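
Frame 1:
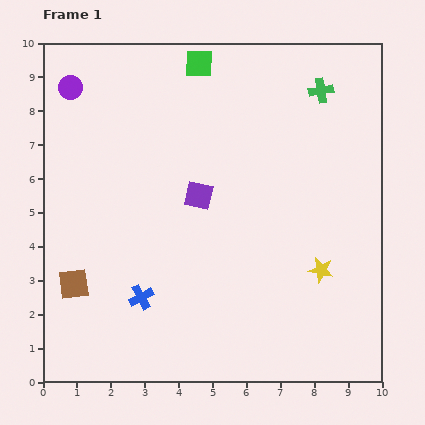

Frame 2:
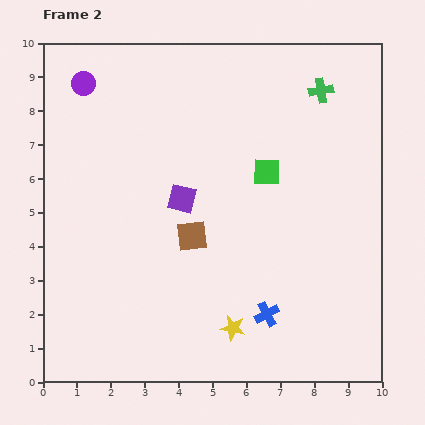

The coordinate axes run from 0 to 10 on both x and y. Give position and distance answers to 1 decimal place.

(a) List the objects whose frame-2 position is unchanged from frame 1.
the green cross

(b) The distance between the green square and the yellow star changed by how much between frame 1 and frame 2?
-2.4

Distance in frame 1: 7.1. Distance in frame 2: 4.7.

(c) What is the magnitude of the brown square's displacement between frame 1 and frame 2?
3.8

The brown square moved from (0.9, 2.9) to (4.4, 4.3), a distance of √(3.5² + 1.4²) ≈ 3.8.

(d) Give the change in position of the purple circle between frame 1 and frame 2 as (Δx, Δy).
(0.4, 0.1)

The purple circle was at (0.8, 8.7) in frame 1 and (1.2, 8.8) in frame 2.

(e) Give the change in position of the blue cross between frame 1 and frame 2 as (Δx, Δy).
(3.7, -0.5)

The blue cross was at (2.9, 2.5) in frame 1 and (6.6, 2.0) in frame 2.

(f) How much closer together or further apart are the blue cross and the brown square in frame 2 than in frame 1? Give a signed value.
+1.2

Distance in frame 1: 2.0. Distance in frame 2: 3.2.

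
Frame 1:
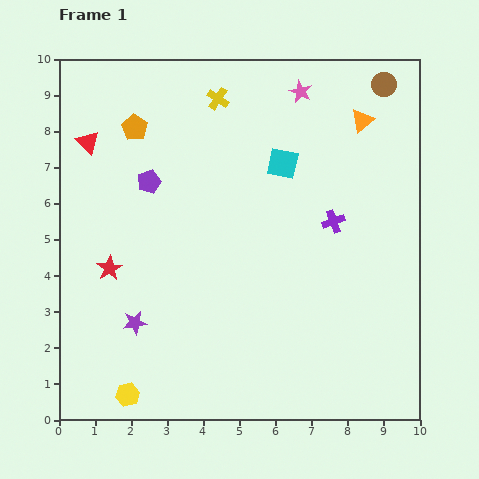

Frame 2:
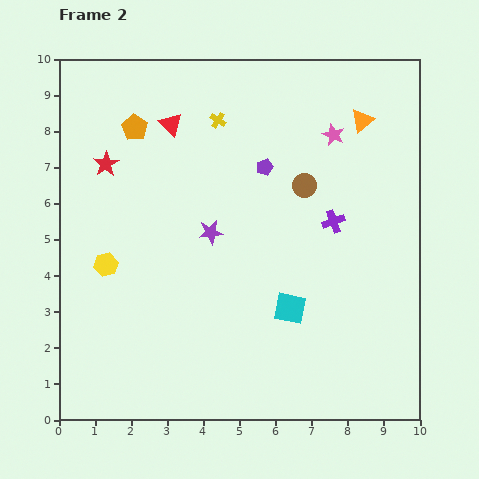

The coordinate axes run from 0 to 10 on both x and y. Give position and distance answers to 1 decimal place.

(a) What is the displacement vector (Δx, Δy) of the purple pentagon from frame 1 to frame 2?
(3.2, 0.4)

The purple pentagon was at (2.5, 6.6) in frame 1 and (5.7, 7.0) in frame 2.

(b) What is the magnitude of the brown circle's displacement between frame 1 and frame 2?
3.6

The brown circle moved from (9.0, 9.3) to (6.8, 6.5), a distance of √(2.2² + 2.8²) ≈ 3.6.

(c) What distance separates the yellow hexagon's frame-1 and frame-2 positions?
3.6

The yellow hexagon moved from (1.9, 0.7) to (1.3, 4.3), a distance of √(0.6² + 3.6²) ≈ 3.6.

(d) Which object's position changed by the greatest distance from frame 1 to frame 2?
the cyan square

(moved 4.0; next 3.6)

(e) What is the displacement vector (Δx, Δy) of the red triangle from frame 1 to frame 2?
(2.3, 0.5)

The red triangle was at (0.8, 7.7) in frame 1 and (3.1, 8.2) in frame 2.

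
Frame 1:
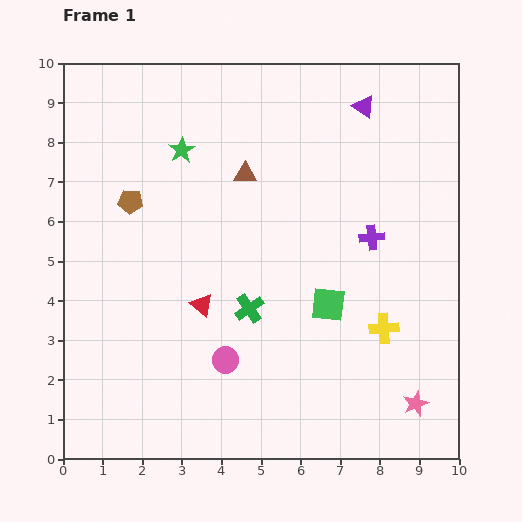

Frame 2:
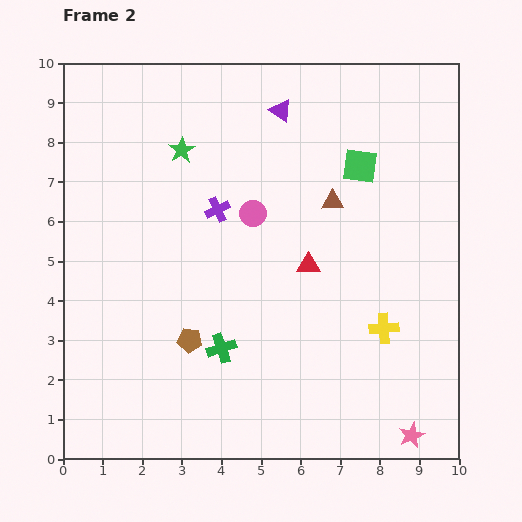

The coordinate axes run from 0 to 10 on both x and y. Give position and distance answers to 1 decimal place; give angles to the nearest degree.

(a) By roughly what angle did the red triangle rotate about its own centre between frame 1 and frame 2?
39° counter-clockwise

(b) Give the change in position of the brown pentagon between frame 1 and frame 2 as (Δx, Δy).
(1.5, -3.5)

The brown pentagon was at (1.7, 6.5) in frame 1 and (3.2, 3.0) in frame 2.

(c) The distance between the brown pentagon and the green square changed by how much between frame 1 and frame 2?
+0.6

Distance in frame 1: 5.6. Distance in frame 2: 6.2.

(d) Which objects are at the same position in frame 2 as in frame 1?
the green star, the yellow cross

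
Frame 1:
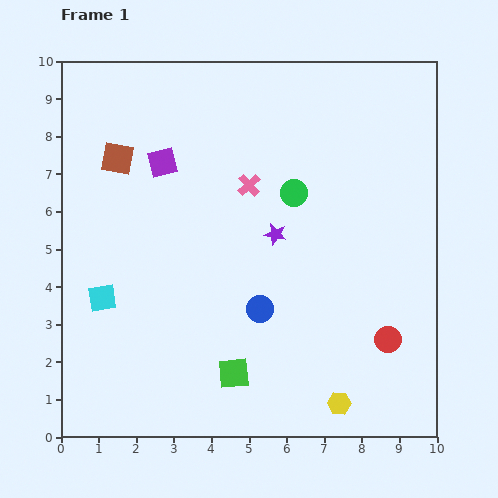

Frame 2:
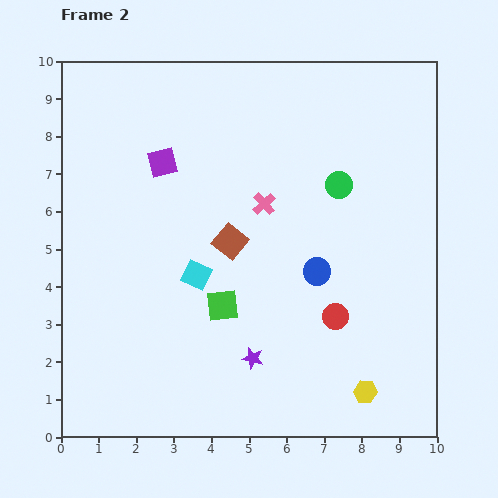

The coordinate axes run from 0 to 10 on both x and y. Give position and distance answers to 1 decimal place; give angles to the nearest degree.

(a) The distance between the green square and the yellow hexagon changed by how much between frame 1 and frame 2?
+1.5

Distance in frame 1: 2.9. Distance in frame 2: 4.4.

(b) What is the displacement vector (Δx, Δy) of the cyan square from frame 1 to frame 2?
(2.5, 0.6)

The cyan square was at (1.1, 3.7) in frame 1 and (3.6, 4.3) in frame 2.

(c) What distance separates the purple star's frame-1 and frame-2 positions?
3.4

The purple star moved from (5.7, 5.4) to (5.1, 2.1), a distance of √(0.6² + 3.3²) ≈ 3.4.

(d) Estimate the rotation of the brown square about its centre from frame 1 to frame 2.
28° clockwise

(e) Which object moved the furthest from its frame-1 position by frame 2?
the brown square

(moved 3.7; next 3.4)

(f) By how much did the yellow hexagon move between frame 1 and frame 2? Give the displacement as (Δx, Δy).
(0.7, 0.3)

The yellow hexagon was at (7.4, 0.9) in frame 1 and (8.1, 1.2) in frame 2.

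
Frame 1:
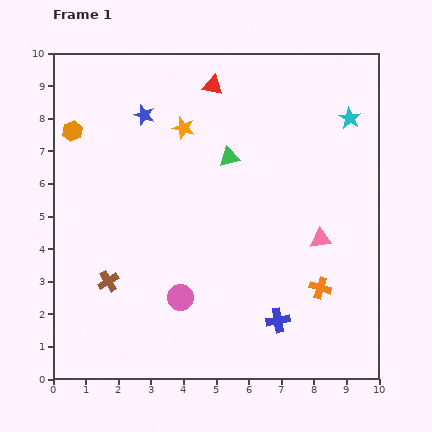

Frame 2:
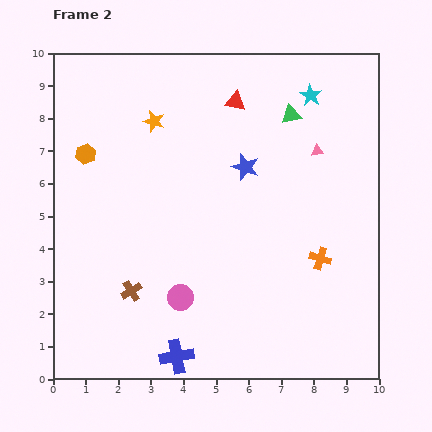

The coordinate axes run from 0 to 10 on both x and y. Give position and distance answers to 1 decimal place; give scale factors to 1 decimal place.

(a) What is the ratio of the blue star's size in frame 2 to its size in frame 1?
1.3×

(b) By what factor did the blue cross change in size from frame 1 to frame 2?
1.4×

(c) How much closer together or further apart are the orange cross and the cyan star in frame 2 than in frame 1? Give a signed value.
-0.3

Distance in frame 1: 5.3. Distance in frame 2: 5.0.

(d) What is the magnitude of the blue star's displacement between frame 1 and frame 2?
3.5

The blue star moved from (2.8, 8.1) to (5.9, 6.5), a distance of √(3.1² + 1.6²) ≈ 3.5.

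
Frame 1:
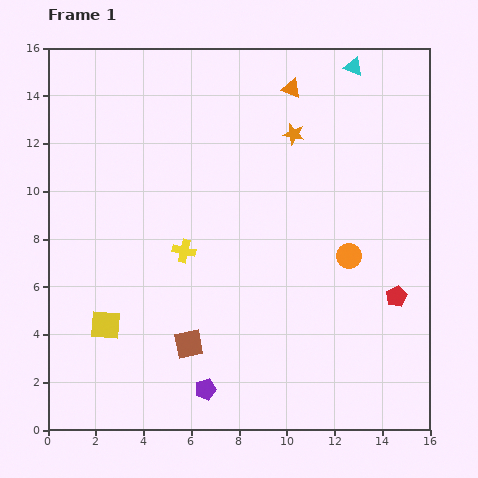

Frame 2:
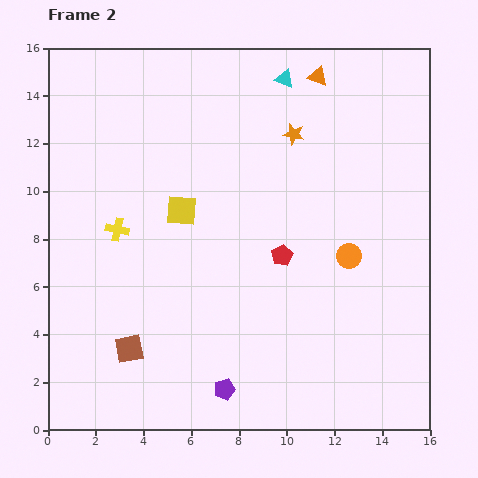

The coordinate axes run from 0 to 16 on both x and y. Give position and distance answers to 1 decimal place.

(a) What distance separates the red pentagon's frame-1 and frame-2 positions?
5.1

The red pentagon moved from (14.6, 5.6) to (9.8, 7.3), a distance of √(4.8² + 1.7²) ≈ 5.1.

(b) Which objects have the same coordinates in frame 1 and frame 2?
the orange circle, the orange star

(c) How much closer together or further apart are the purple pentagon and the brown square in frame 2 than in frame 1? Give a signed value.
+2.3

Distance in frame 1: 2.0. Distance in frame 2: 4.3.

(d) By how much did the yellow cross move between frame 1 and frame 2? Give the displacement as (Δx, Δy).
(-2.8, 0.9)

The yellow cross was at (5.7, 7.5) in frame 1 and (2.9, 8.4) in frame 2.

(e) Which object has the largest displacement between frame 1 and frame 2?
the yellow square

(moved 5.8; next 5.1)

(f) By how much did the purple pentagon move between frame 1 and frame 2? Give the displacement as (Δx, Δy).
(0.8, 0.0)

The purple pentagon was at (6.6, 1.7) in frame 1 and (7.4, 1.7) in frame 2.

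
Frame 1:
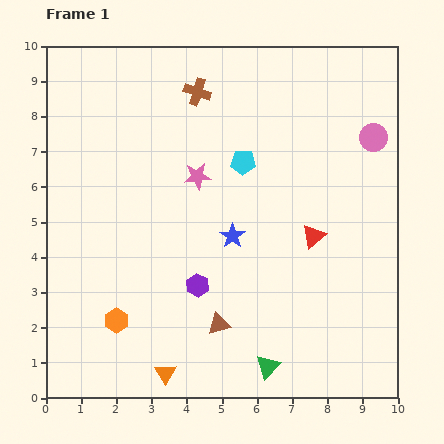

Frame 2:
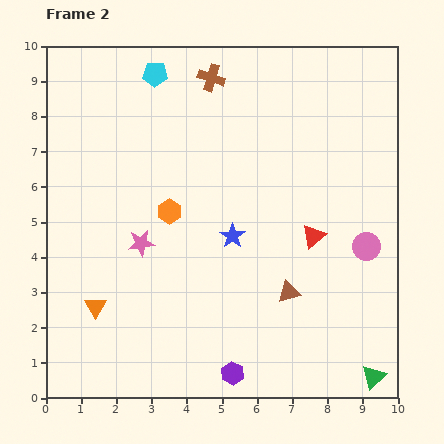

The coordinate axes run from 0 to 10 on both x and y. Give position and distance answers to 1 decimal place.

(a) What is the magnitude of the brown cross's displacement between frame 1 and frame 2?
0.6

The brown cross moved from (4.3, 8.7) to (4.7, 9.1), a distance of √(0.4² + 0.4²) ≈ 0.6.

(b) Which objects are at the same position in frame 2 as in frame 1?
the blue star, the red triangle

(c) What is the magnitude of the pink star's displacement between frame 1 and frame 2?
2.5

The pink star moved from (4.3, 6.3) to (2.7, 4.4), a distance of √(1.6² + 1.9²) ≈ 2.5.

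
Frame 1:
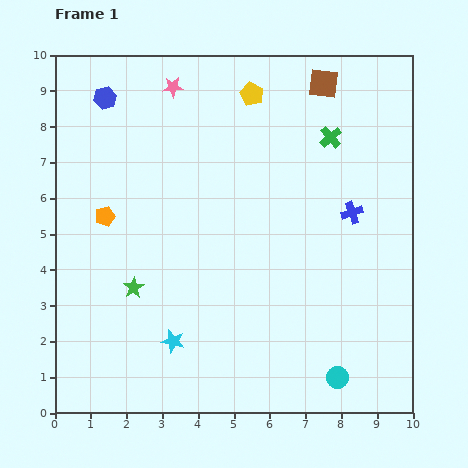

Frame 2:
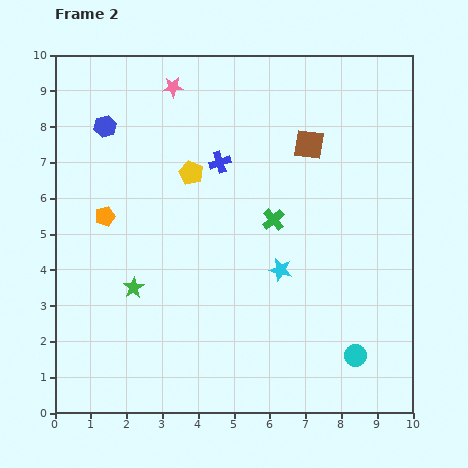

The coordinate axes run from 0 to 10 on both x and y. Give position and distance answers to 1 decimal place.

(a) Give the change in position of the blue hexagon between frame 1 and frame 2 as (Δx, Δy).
(0.0, -0.8)

The blue hexagon was at (1.4, 8.8) in frame 1 and (1.4, 8.0) in frame 2.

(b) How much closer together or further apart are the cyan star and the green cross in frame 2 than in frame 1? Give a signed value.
-5.8

Distance in frame 1: 7.2. Distance in frame 2: 1.4.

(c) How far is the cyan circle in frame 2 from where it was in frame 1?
0.8

The cyan circle moved from (7.9, 1.0) to (8.4, 1.6), a distance of √(0.5² + 0.6²) ≈ 0.8.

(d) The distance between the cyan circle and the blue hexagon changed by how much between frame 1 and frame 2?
-0.7

Distance in frame 1: 10.2. Distance in frame 2: 9.5.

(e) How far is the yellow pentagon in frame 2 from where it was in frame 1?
2.8

The yellow pentagon moved from (5.5, 8.9) to (3.8, 6.7), a distance of √(1.7² + 2.2²) ≈ 2.8.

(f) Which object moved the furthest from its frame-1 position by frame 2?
the blue cross

(moved 4.0; next 3.6)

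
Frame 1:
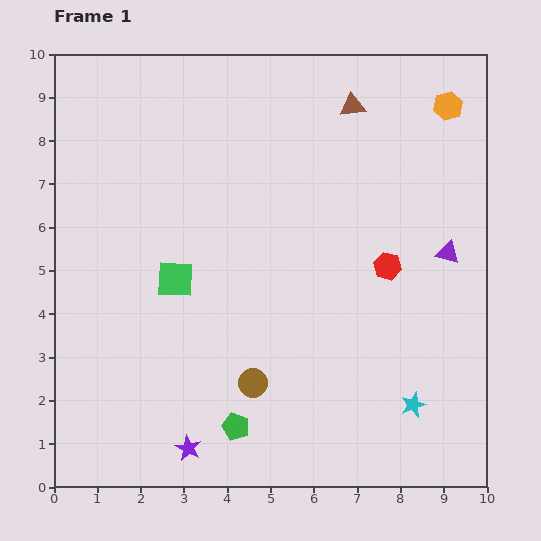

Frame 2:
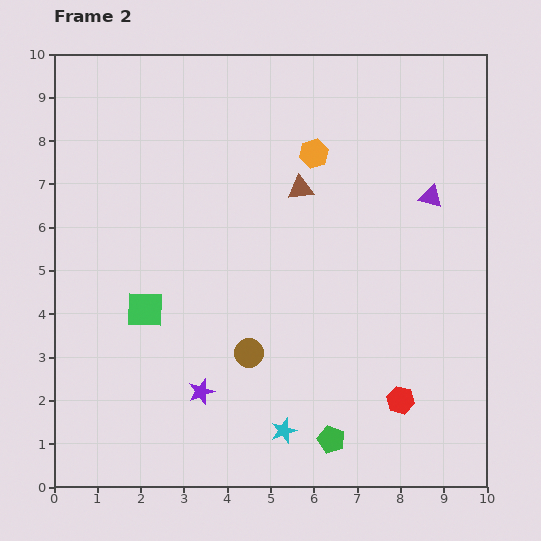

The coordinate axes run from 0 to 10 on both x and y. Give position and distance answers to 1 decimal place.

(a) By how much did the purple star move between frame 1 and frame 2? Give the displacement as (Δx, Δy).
(0.3, 1.3)

The purple star was at (3.1, 0.9) in frame 1 and (3.4, 2.2) in frame 2.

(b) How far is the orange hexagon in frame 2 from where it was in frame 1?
3.3

The orange hexagon moved from (9.1, 8.8) to (6.0, 7.7), a distance of √(3.1² + 1.1²) ≈ 3.3.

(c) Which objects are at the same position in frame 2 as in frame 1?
none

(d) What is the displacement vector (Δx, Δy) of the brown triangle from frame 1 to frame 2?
(-1.2, -1.9)

The brown triangle was at (6.9, 8.8) in frame 1 and (5.7, 6.9) in frame 2.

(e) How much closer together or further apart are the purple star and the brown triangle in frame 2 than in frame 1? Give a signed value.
-3.6

Distance in frame 1: 8.8. Distance in frame 2: 5.2.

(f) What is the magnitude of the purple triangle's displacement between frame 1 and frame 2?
1.4

The purple triangle moved from (9.1, 5.4) to (8.7, 6.7), a distance of √(0.4² + 1.3²) ≈ 1.4.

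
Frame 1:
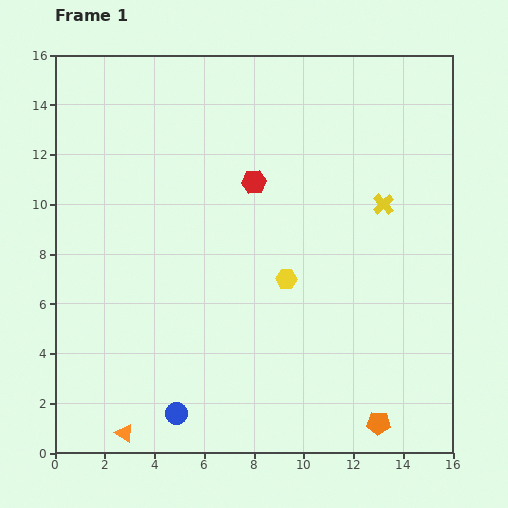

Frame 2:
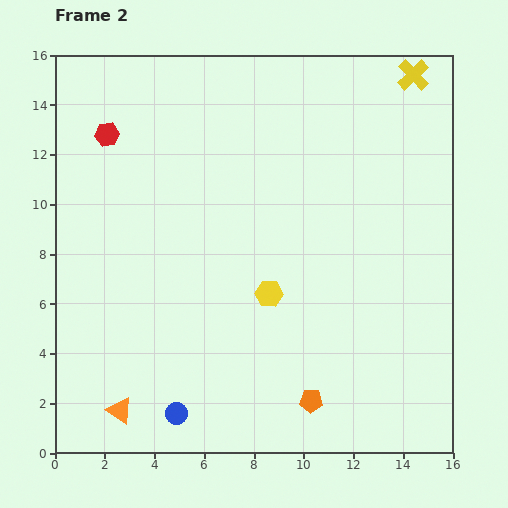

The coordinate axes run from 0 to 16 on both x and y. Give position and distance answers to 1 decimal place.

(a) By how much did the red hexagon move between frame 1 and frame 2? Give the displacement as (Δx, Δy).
(-5.9, 1.9)

The red hexagon was at (8.0, 10.9) in frame 1 and (2.1, 12.8) in frame 2.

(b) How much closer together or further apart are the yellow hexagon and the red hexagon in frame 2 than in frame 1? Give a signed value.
+5.0

Distance in frame 1: 4.1. Distance in frame 2: 9.1.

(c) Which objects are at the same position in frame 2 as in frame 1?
the blue circle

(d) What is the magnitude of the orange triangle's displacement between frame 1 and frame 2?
0.9

The orange triangle moved from (2.8, 0.8) to (2.6, 1.7), a distance of √(0.2² + 0.9²) ≈ 0.9.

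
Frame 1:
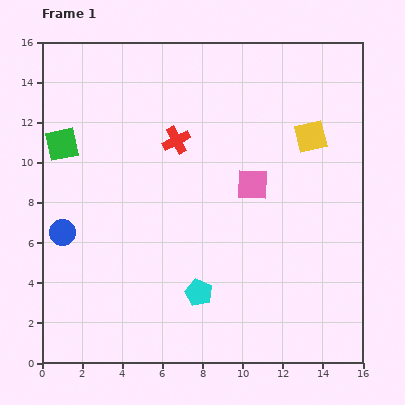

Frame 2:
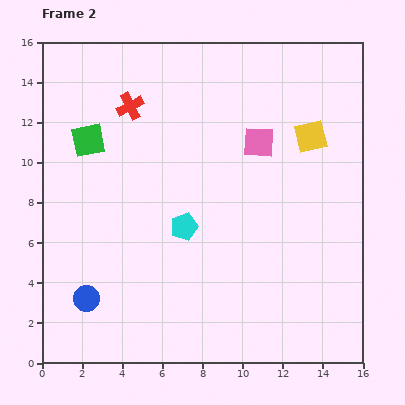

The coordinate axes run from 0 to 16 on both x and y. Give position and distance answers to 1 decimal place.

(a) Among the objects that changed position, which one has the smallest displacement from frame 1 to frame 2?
the green square

(moved 1.3)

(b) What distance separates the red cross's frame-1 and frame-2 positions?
2.9

The red cross moved from (6.7, 11.1) to (4.4, 12.8), a distance of √(2.3² + 1.7²) ≈ 2.9.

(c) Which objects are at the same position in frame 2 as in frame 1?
the yellow square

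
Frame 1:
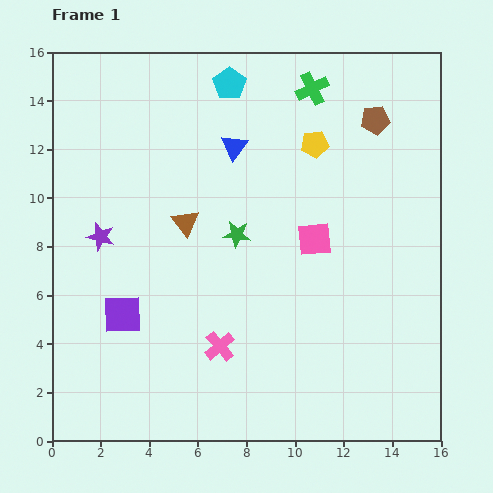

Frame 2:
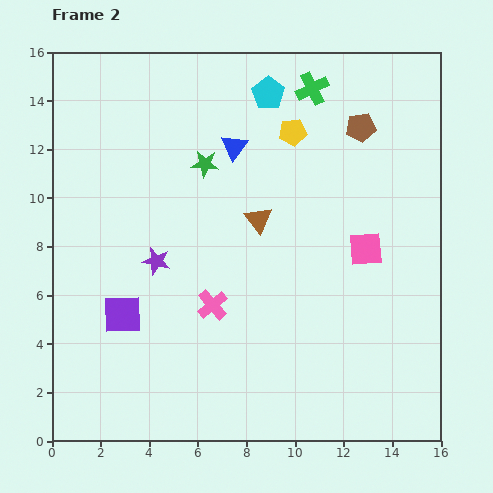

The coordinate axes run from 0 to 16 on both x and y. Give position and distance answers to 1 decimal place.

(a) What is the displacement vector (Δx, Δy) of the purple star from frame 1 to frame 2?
(2.3, -1.0)

The purple star was at (2.0, 8.4) in frame 1 and (4.3, 7.4) in frame 2.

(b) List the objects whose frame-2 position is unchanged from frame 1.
the purple square, the blue triangle, the green cross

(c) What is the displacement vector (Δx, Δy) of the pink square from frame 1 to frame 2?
(2.1, -0.4)

The pink square was at (10.8, 8.3) in frame 1 and (12.9, 7.9) in frame 2.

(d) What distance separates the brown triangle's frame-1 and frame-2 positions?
3.0

The brown triangle moved from (5.5, 9.0) to (8.5, 9.1), a distance of √(3.0² + 0.1²) ≈ 3.0.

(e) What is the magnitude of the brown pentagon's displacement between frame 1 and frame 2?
0.7

The brown pentagon moved from (13.3, 13.2) to (12.7, 12.9), a distance of √(0.6² + 0.3²) ≈ 0.7.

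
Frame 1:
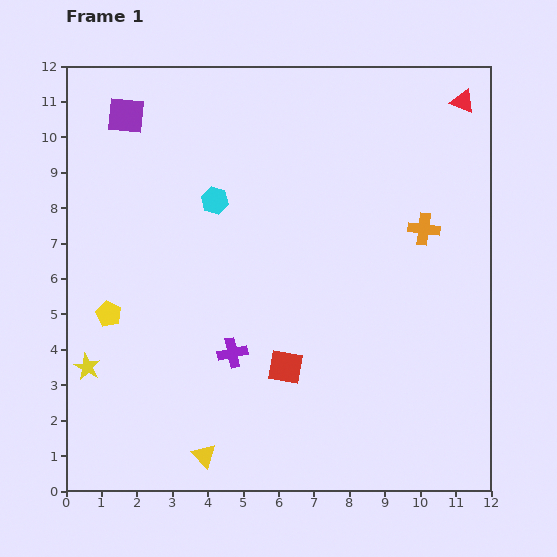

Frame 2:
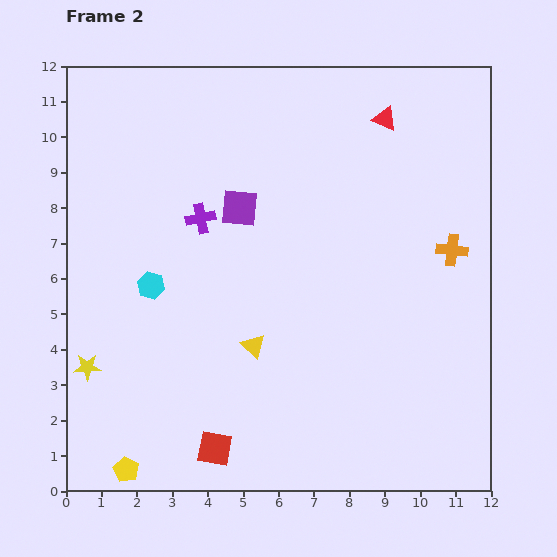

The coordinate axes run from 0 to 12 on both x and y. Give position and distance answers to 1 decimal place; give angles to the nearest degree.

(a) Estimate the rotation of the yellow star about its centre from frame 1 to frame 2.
29° counter-clockwise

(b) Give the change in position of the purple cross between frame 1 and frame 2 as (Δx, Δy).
(-0.9, 3.8)

The purple cross was at (4.7, 3.9) in frame 1 and (3.8, 7.7) in frame 2.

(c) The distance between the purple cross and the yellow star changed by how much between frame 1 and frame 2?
+1.2

Distance in frame 1: 4.1. Distance in frame 2: 5.3.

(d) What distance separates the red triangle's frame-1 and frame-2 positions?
2.3

The red triangle moved from (11.2, 11.0) to (9.0, 10.5), a distance of √(2.2² + 0.5²) ≈ 2.3.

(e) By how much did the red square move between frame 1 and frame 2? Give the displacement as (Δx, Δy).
(-2.0, -2.3)

The red square was at (6.2, 3.5) in frame 1 and (4.2, 1.2) in frame 2.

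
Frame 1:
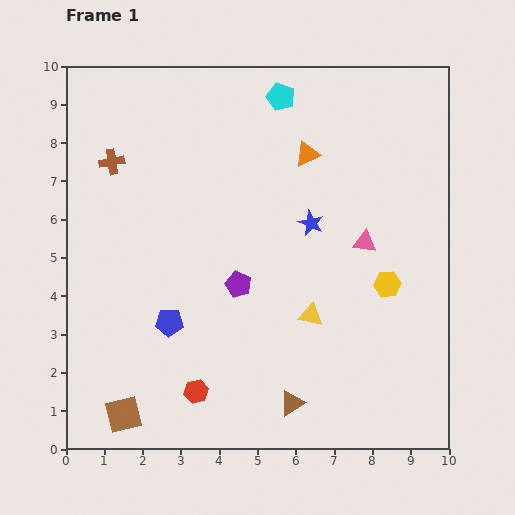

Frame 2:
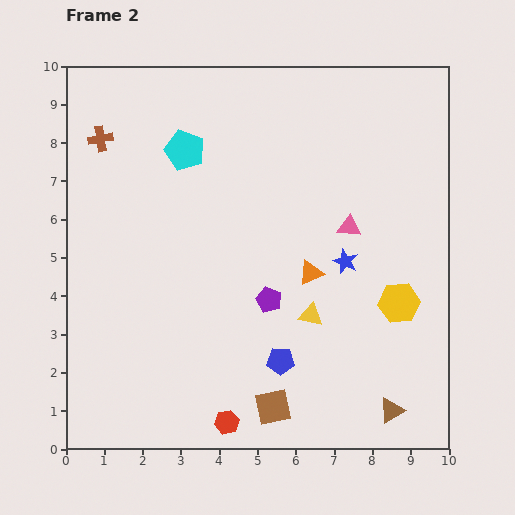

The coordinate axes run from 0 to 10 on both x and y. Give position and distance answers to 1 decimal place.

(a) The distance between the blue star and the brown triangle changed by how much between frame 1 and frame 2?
-0.6

Distance in frame 1: 4.7. Distance in frame 2: 4.1.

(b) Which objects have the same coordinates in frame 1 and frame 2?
the yellow triangle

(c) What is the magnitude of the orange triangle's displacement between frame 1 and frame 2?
3.1

The orange triangle moved from (6.3, 7.7) to (6.4, 4.6), a distance of √(0.1² + 3.1²) ≈ 3.1.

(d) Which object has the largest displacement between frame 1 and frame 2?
the brown square

(moved 3.9; next 3.1)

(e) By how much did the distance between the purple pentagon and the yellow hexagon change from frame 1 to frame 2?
-0.5

Distance in frame 1: 3.9. Distance in frame 2: 3.4.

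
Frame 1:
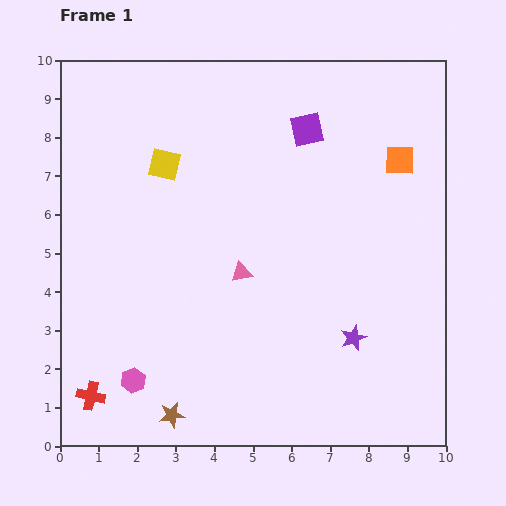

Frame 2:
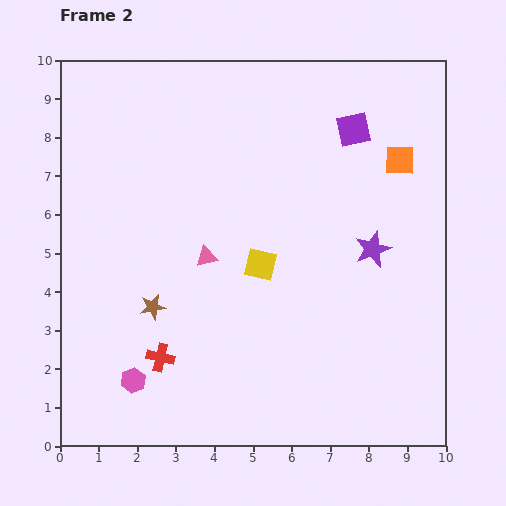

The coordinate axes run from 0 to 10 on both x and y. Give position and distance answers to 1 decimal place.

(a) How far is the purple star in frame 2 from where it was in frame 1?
2.4

The purple star moved from (7.6, 2.8) to (8.1, 5.1), a distance of √(0.5² + 2.3²) ≈ 2.4.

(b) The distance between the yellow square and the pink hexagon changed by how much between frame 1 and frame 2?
-1.2

Distance in frame 1: 5.7. Distance in frame 2: 4.5.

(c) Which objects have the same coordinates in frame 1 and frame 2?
the pink hexagon, the orange square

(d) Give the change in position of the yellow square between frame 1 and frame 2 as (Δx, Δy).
(2.5, -2.6)

The yellow square was at (2.7, 7.3) in frame 1 and (5.2, 4.7) in frame 2.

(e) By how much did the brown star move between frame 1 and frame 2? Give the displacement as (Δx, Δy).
(-0.5, 2.8)

The brown star was at (2.9, 0.8) in frame 1 and (2.4, 3.6) in frame 2.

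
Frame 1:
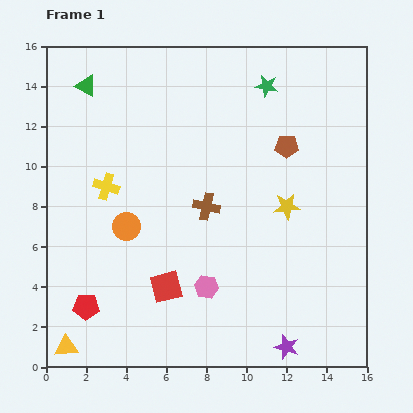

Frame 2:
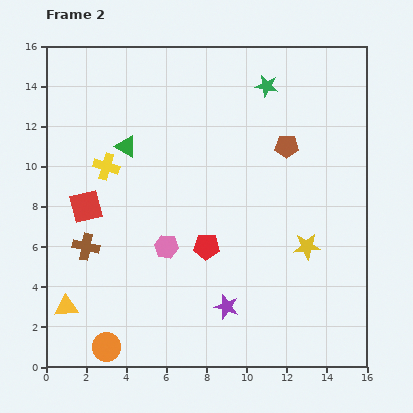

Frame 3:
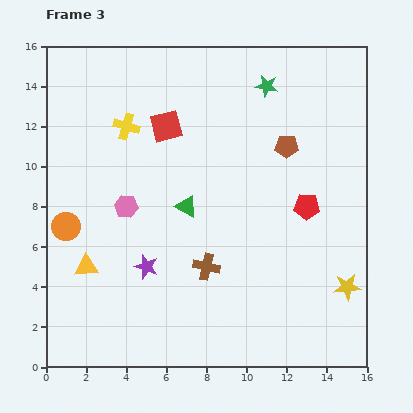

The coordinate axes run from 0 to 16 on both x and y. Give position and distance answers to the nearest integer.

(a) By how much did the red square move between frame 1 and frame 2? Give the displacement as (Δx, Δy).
(-4, 4)

The red square was at (6, 4) in frame 1 and (2, 8) in frame 2.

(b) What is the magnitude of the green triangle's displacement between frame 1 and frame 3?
8

The green triangle moved from (2, 14) to (7, 8), a distance of √(5² + 6²) ≈ 8.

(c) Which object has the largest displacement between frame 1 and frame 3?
the red pentagon

(moved 12; next 8)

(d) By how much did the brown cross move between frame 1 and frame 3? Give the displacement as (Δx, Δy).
(0, -3)

The brown cross was at (8, 8) in frame 1 and (8, 5) in frame 3.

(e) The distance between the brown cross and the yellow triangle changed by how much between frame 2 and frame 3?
+3

Distance in frame 2: 3. Distance in frame 3: 6.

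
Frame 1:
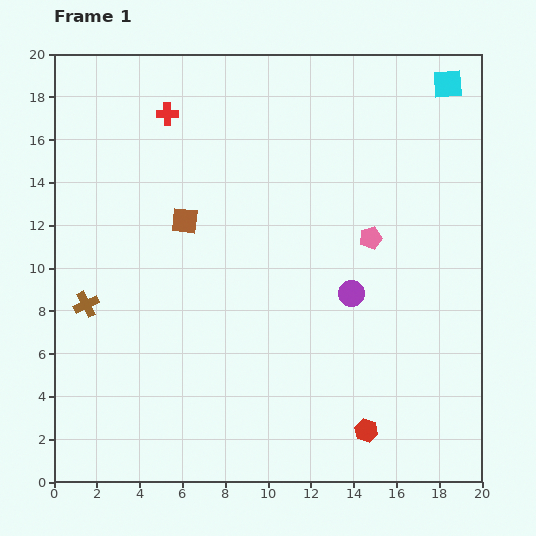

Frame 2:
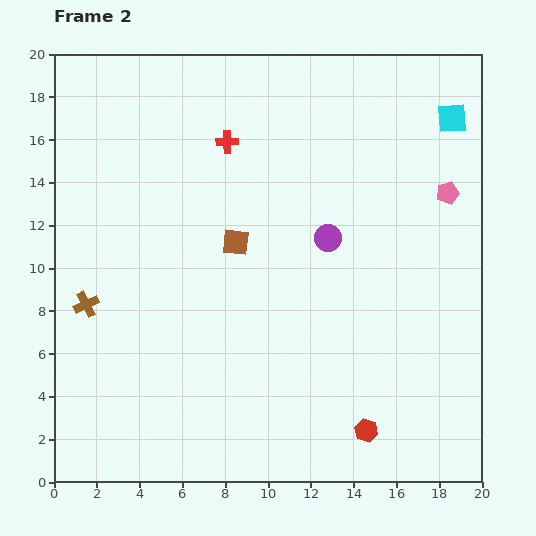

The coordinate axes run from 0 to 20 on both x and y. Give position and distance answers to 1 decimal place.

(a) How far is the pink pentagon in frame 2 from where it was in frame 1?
4.2

The pink pentagon moved from (14.8, 11.4) to (18.4, 13.5), a distance of √(3.6² + 2.1²) ≈ 4.2.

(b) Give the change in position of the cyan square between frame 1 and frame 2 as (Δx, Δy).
(0.2, -1.6)

The cyan square was at (18.4, 18.6) in frame 1 and (18.6, 17.0) in frame 2.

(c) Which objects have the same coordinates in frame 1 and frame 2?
the red hexagon, the brown cross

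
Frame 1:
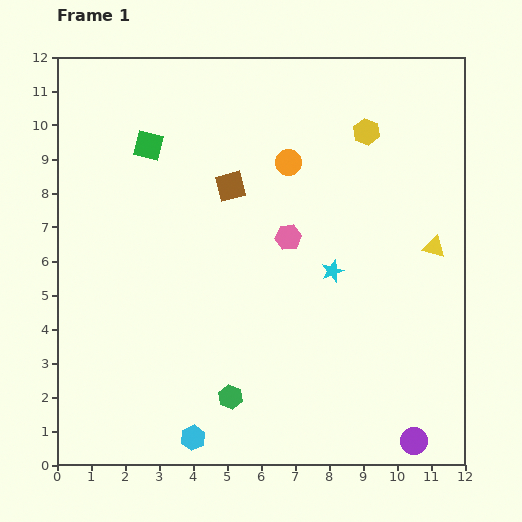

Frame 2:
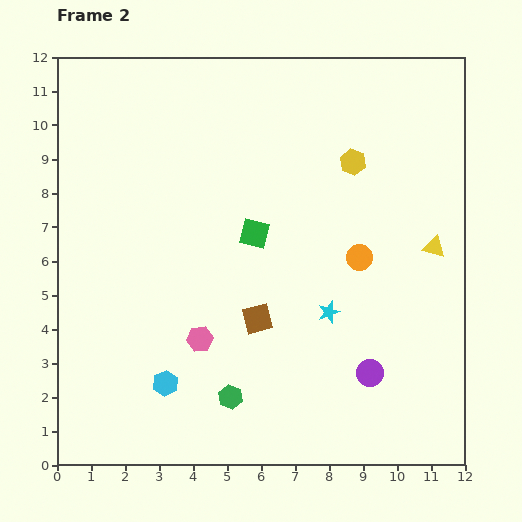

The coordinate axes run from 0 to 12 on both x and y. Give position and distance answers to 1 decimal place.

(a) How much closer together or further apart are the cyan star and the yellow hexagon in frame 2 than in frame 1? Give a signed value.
+0.3

Distance in frame 1: 4.2. Distance in frame 2: 4.5.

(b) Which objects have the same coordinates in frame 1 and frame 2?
the green hexagon, the yellow triangle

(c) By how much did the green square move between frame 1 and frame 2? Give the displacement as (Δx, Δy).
(3.1, -2.6)

The green square was at (2.7, 9.4) in frame 1 and (5.8, 6.8) in frame 2.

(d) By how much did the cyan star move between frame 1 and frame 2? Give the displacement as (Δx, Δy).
(-0.1, -1.2)

The cyan star was at (8.1, 5.7) in frame 1 and (8.0, 4.5) in frame 2.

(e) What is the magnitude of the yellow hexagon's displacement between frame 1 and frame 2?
1.0

The yellow hexagon moved from (9.1, 9.8) to (8.7, 8.9), a distance of √(0.4² + 0.9²) ≈ 1.0.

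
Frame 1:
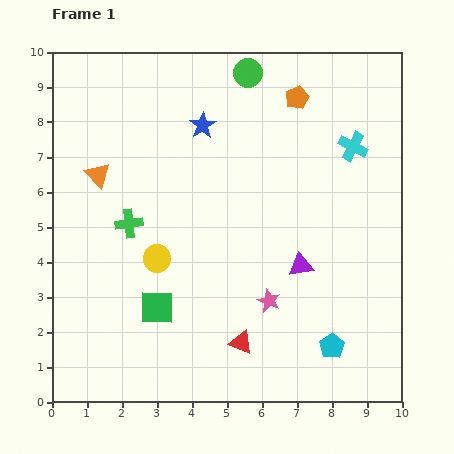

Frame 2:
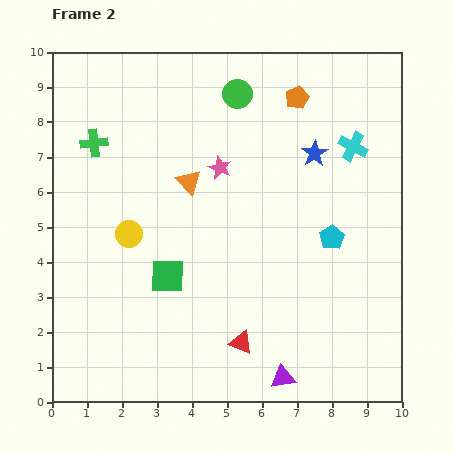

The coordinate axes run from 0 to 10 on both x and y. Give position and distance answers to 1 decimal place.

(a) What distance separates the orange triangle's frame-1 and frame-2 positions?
2.6

The orange triangle moved from (1.3, 6.5) to (3.9, 6.3), a distance of √(2.6² + 0.2²) ≈ 2.6.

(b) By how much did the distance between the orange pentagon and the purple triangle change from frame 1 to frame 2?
+3.2

Distance in frame 1: 4.8. Distance in frame 2: 8.0.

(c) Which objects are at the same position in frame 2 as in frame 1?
the red triangle, the orange pentagon, the cyan cross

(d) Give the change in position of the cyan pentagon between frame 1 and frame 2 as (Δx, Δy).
(0.0, 3.1)

The cyan pentagon was at (8.0, 1.6) in frame 1 and (8.0, 4.7) in frame 2.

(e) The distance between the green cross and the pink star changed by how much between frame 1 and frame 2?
-0.9

Distance in frame 1: 4.6. Distance in frame 2: 3.7.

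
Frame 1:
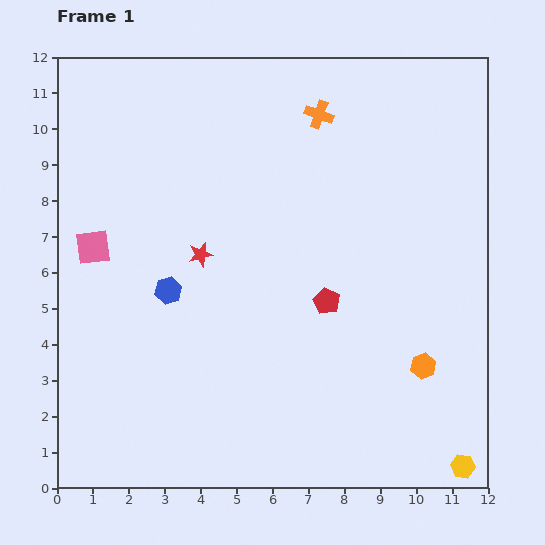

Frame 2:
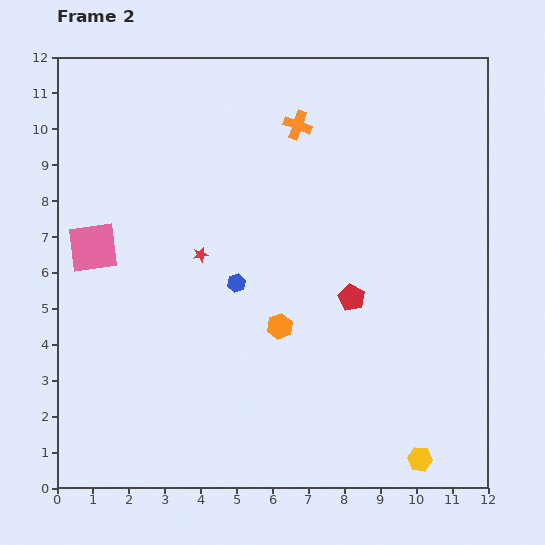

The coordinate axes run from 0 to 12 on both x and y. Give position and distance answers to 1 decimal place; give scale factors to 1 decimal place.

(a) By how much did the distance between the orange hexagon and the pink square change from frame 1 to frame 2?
-4.2

Distance in frame 1: 9.8. Distance in frame 2: 5.6.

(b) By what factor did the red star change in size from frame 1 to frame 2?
0.6×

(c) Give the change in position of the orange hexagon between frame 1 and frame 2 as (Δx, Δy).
(-4.0, 1.1)

The orange hexagon was at (10.2, 3.4) in frame 1 and (6.2, 4.5) in frame 2.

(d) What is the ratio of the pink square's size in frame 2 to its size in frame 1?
1.4×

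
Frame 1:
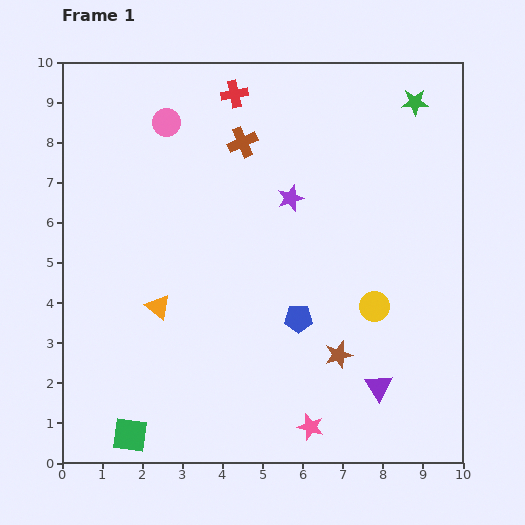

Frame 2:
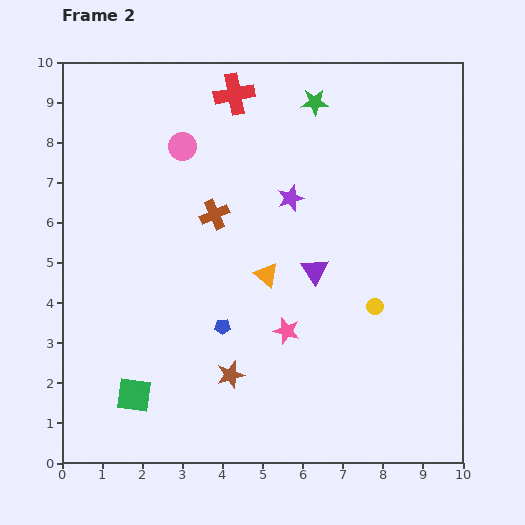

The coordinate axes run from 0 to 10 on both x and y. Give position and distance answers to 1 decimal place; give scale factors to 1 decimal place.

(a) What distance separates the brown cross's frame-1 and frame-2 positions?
1.9

The brown cross moved from (4.5, 8.0) to (3.8, 6.2), a distance of √(0.7² + 1.8²) ≈ 1.9.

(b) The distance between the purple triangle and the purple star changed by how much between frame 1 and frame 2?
-3.3

Distance in frame 1: 5.2. Distance in frame 2: 1.9.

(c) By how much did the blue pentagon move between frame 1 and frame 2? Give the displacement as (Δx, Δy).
(-1.9, -0.2)

The blue pentagon was at (5.9, 3.6) in frame 1 and (4.0, 3.4) in frame 2.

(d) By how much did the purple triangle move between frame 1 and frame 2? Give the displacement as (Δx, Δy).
(-1.6, 2.9)

The purple triangle was at (7.9, 1.9) in frame 1 and (6.3, 4.8) in frame 2.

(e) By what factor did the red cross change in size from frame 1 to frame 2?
1.5×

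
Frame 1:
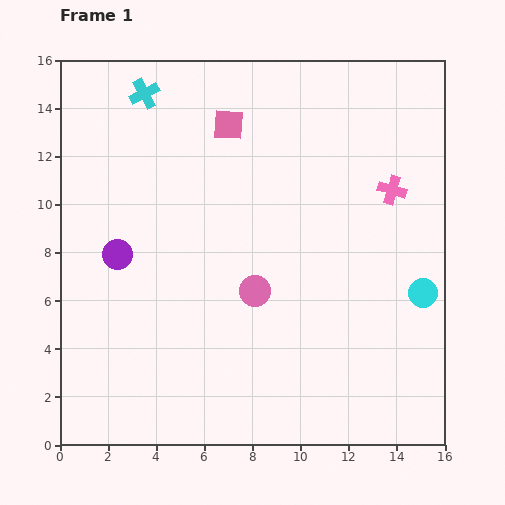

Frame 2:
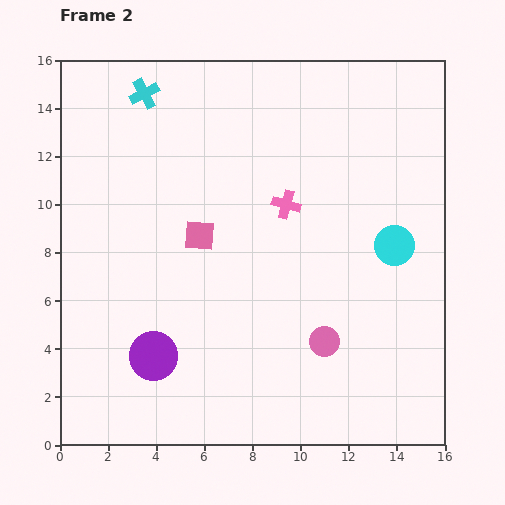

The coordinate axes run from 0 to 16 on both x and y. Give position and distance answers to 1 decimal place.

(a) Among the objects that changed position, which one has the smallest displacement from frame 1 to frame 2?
the cyan circle

(moved 2.3)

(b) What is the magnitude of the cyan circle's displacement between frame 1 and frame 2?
2.3

The cyan circle moved from (15.1, 6.3) to (13.9, 8.3), a distance of √(1.2² + 2.0²) ≈ 2.3.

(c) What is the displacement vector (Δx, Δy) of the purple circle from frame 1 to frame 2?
(1.5, -4.2)

The purple circle was at (2.4, 7.9) in frame 1 and (3.9, 3.7) in frame 2.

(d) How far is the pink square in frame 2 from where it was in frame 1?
4.8

The pink square moved from (7.0, 13.3) to (5.8, 8.7), a distance of √(1.2² + 4.6²) ≈ 4.8.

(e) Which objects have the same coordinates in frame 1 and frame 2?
the cyan cross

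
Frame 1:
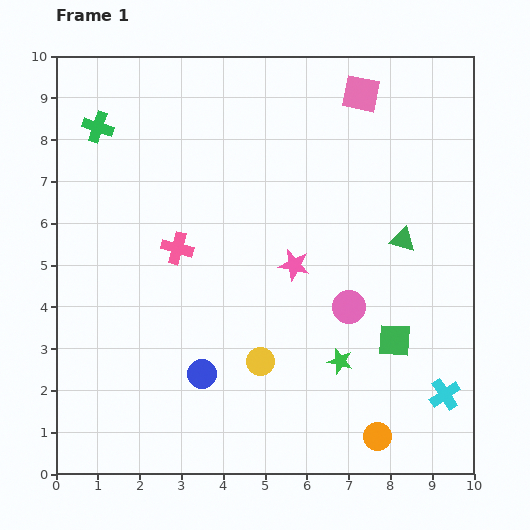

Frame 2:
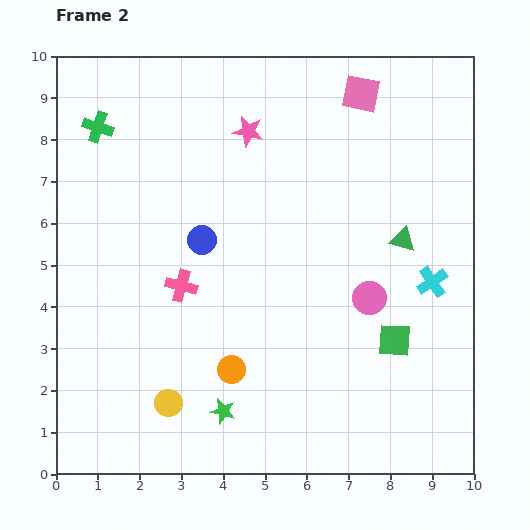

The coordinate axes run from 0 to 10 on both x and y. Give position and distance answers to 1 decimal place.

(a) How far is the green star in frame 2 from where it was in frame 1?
3.0

The green star moved from (6.8, 2.7) to (4.0, 1.5), a distance of √(2.8² + 1.2²) ≈ 3.0.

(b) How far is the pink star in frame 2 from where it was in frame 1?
3.4

The pink star moved from (5.7, 5.0) to (4.6, 8.2), a distance of √(1.1² + 3.2²) ≈ 3.4.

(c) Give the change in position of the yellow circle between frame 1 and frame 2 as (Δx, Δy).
(-2.2, -1.0)

The yellow circle was at (4.9, 2.7) in frame 1 and (2.7, 1.7) in frame 2.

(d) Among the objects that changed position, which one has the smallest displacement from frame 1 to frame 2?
the pink circle

(moved 0.5)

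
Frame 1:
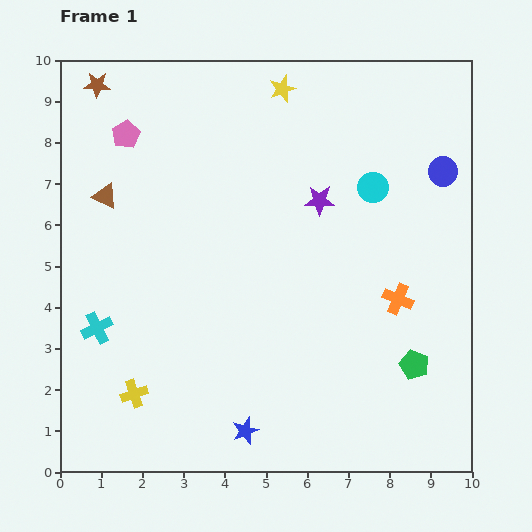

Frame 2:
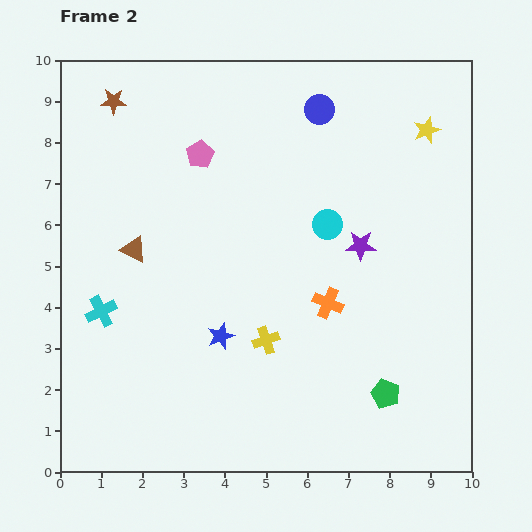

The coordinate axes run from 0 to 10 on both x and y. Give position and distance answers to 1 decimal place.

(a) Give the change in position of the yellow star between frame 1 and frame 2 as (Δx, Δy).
(3.5, -1.0)

The yellow star was at (5.4, 9.3) in frame 1 and (8.9, 8.3) in frame 2.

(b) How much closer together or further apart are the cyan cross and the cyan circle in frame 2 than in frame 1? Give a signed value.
-1.6

Distance in frame 1: 7.5. Distance in frame 2: 5.9.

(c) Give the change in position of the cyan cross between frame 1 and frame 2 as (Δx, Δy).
(0.1, 0.4)

The cyan cross was at (0.9, 3.5) in frame 1 and (1.0, 3.9) in frame 2.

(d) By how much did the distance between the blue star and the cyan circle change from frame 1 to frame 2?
-3.0

Distance in frame 1: 6.7. Distance in frame 2: 3.7.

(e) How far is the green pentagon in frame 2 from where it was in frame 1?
1.0

The green pentagon moved from (8.6, 2.6) to (7.9, 1.9), a distance of √(0.7² + 0.7²) ≈ 1.0.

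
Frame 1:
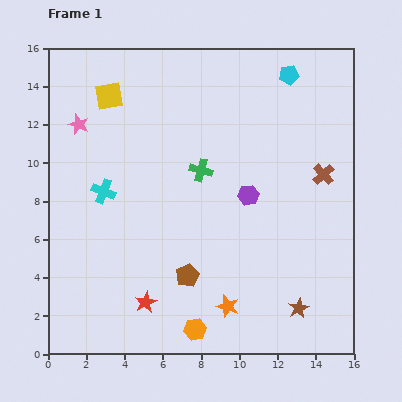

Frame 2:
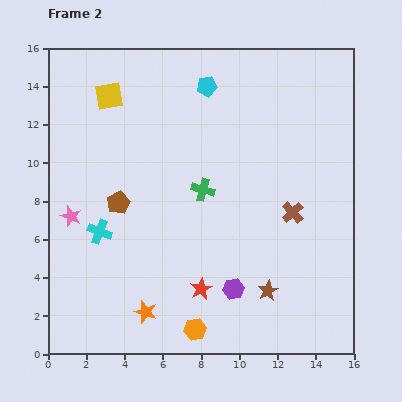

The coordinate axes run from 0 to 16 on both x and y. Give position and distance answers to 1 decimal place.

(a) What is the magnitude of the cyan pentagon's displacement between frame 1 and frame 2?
4.3

The cyan pentagon moved from (12.6, 14.6) to (8.3, 14.0), a distance of √(4.3² + 0.6²) ≈ 4.3.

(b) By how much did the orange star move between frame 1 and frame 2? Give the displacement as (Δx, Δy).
(-4.3, -0.3)

The orange star was at (9.4, 2.5) in frame 1 and (5.1, 2.2) in frame 2.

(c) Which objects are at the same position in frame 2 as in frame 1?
the yellow square, the orange hexagon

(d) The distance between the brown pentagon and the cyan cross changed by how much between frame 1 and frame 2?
-4.4

Distance in frame 1: 6.2. Distance in frame 2: 1.8.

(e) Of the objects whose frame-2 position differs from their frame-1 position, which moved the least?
the green cross

(moved 1.0)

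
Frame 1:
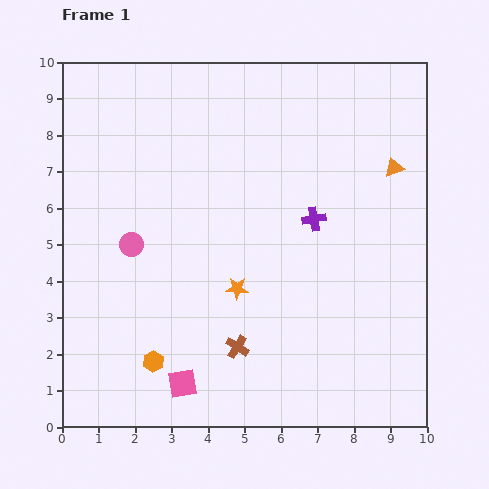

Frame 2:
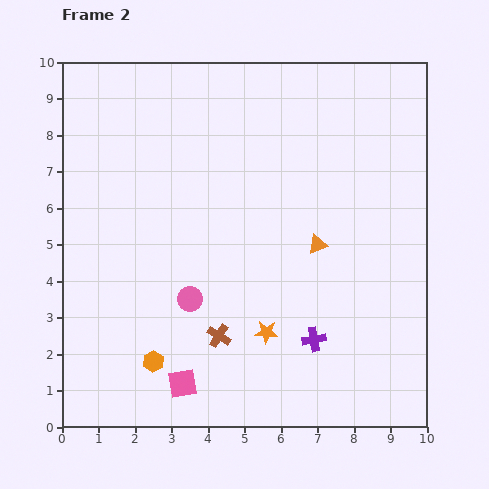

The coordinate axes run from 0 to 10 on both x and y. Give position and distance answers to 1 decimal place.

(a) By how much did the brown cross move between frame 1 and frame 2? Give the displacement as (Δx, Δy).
(-0.5, 0.3)

The brown cross was at (4.8, 2.2) in frame 1 and (4.3, 2.5) in frame 2.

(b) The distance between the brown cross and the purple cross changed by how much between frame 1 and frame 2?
-1.5

Distance in frame 1: 4.1. Distance in frame 2: 2.6.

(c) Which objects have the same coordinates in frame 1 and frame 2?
the pink square, the orange hexagon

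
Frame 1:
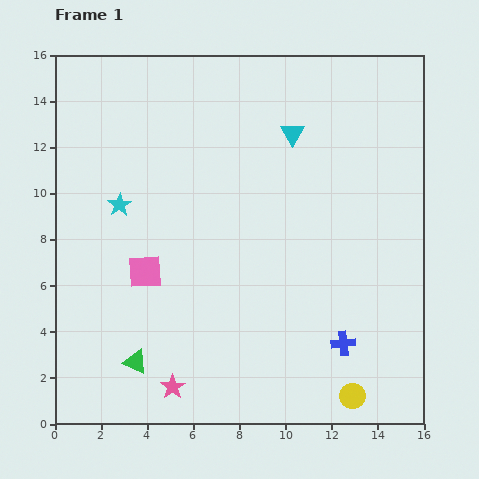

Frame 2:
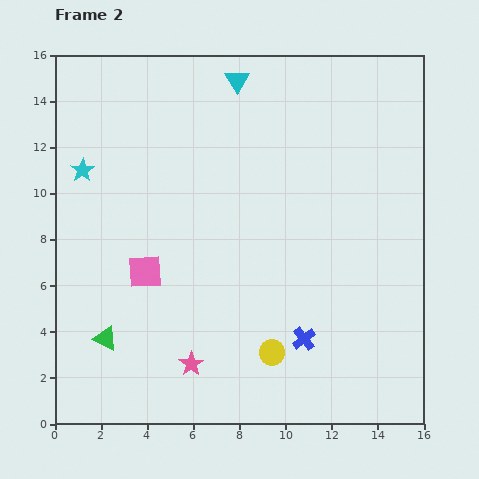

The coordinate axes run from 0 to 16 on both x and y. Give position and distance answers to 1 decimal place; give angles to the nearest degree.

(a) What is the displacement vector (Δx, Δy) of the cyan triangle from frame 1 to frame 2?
(-2.4, 2.3)

The cyan triangle was at (10.3, 12.6) in frame 1 and (7.9, 14.9) in frame 2.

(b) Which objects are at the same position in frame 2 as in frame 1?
the pink square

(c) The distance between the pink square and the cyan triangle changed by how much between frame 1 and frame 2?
+0.4

Distance in frame 1: 8.8. Distance in frame 2: 9.2.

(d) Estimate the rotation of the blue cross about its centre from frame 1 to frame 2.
32° counter-clockwise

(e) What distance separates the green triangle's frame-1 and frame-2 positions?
1.6

The green triangle moved from (3.5, 2.7) to (2.2, 3.7), a distance of √(1.3² + 1.0²) ≈ 1.6.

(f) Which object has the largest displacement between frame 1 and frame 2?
the yellow circle

(moved 4.0; next 3.3)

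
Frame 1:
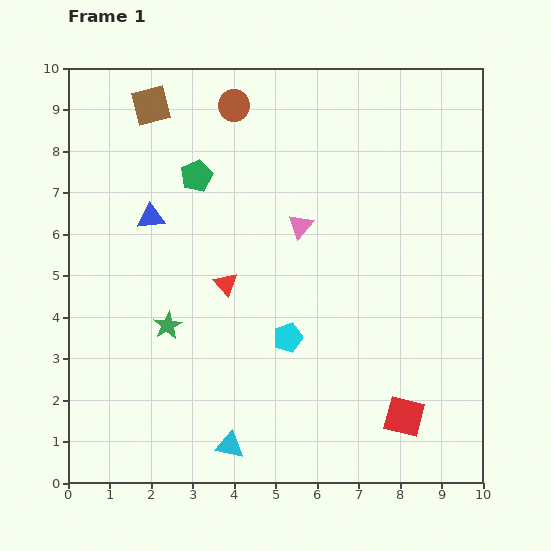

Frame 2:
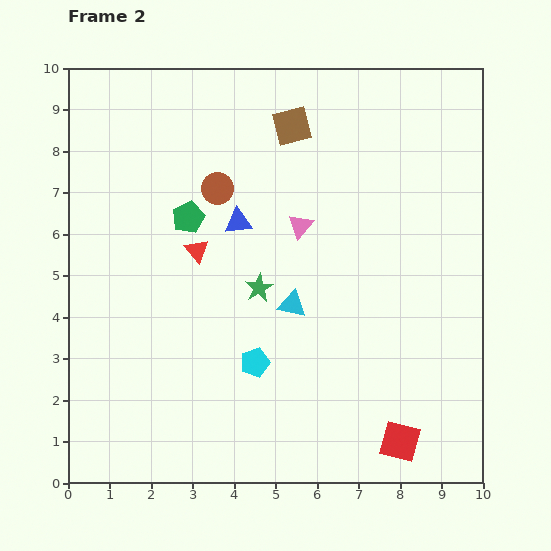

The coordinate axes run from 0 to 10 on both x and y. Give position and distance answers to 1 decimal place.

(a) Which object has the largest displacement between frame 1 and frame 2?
the cyan triangle

(moved 3.7; next 3.4)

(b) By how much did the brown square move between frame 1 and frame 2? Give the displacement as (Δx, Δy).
(3.4, -0.5)

The brown square was at (2.0, 9.1) in frame 1 and (5.4, 8.6) in frame 2.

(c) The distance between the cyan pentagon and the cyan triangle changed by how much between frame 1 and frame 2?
-1.3

Distance in frame 1: 3.0. Distance in frame 2: 1.7.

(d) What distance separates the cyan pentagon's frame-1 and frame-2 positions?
1.0

The cyan pentagon moved from (5.3, 3.5) to (4.5, 2.9), a distance of √(0.8² + 0.6²) ≈ 1.0.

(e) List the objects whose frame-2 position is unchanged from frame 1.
the pink triangle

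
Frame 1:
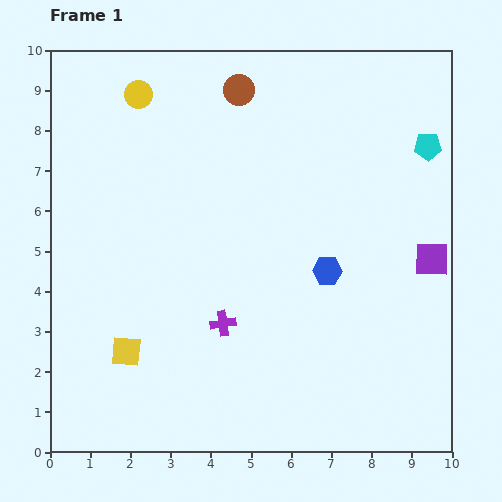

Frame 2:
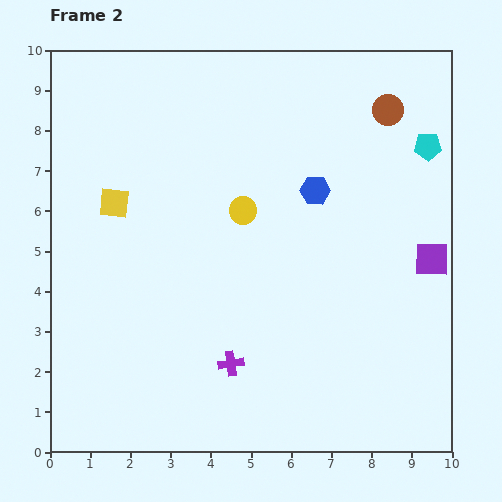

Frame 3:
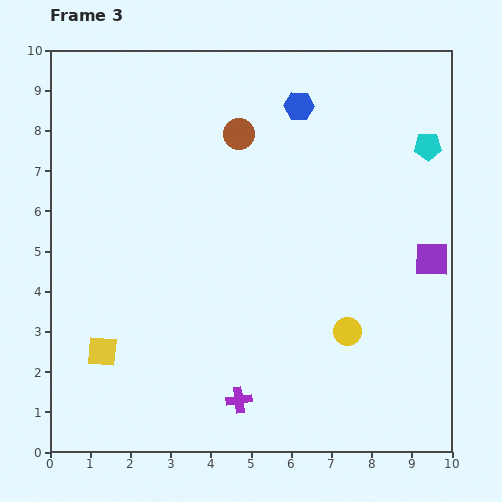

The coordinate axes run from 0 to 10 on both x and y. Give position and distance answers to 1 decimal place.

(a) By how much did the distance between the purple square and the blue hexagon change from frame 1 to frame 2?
+0.8

Distance in frame 1: 2.6. Distance in frame 2: 3.4.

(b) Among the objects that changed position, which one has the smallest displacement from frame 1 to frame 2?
the purple cross

(moved 1.0)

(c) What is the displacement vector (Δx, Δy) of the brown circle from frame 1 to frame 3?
(0.0, -1.1)

The brown circle was at (4.7, 9.0) in frame 1 and (4.7, 7.9) in frame 3.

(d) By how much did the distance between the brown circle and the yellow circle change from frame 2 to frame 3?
+1.2

Distance in frame 2: 4.4. Distance in frame 3: 5.6.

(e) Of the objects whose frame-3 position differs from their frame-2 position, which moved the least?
the purple cross

(moved 0.9)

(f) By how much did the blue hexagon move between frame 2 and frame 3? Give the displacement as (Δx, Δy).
(-0.4, 2.1)

The blue hexagon was at (6.6, 6.5) in frame 2 and (6.2, 8.6) in frame 3.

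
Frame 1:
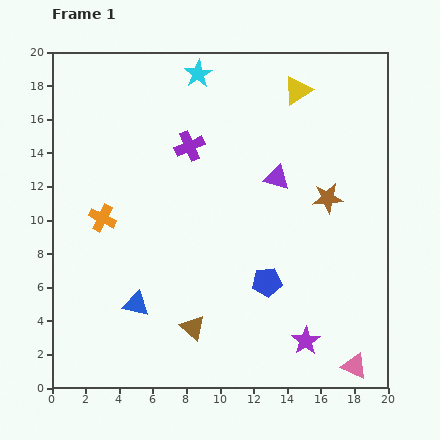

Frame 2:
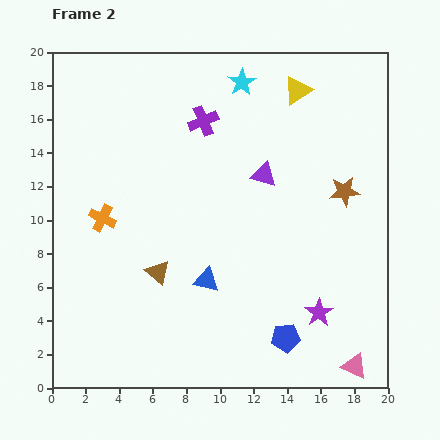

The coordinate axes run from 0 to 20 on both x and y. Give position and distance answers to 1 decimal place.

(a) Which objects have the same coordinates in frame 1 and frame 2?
the yellow triangle, the pink triangle, the orange cross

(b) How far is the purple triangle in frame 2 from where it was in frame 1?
0.8

The purple triangle moved from (13.4, 12.5) to (12.6, 12.7), a distance of √(0.8² + 0.2²) ≈ 0.8.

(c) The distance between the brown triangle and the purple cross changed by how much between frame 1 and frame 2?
-1.4

Distance in frame 1: 10.8. Distance in frame 2: 9.4.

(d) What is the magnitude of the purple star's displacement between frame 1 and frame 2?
1.9

The purple star moved from (15.1, 2.8) to (15.9, 4.5), a distance of √(0.8² + 1.7²) ≈ 1.9.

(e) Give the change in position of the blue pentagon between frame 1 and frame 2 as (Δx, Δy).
(1.1, -3.3)

The blue pentagon was at (12.8, 6.3) in frame 1 and (13.9, 3.0) in frame 2.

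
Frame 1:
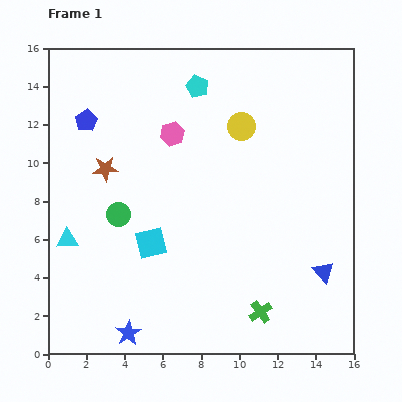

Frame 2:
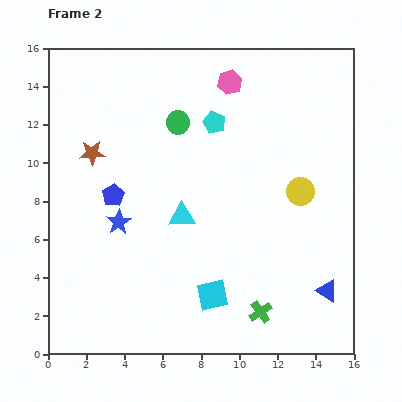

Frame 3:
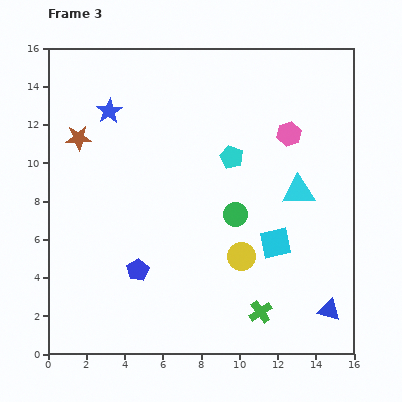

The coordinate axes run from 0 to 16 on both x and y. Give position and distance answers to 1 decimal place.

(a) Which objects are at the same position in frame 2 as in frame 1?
the green cross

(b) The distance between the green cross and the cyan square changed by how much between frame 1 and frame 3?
-3.0

Distance in frame 1: 6.7. Distance in frame 3: 3.7.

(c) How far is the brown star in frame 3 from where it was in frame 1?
2.1

The brown star moved from (3.0, 9.7) to (1.6, 11.3), a distance of √(1.4² + 1.6²) ≈ 2.1.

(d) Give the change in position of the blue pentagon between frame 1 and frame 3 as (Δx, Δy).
(2.7, -7.8)

The blue pentagon was at (2.0, 12.2) in frame 1 and (4.7, 4.4) in frame 3.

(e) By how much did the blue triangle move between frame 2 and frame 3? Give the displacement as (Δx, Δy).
(0.1, -1.0)

The blue triangle was at (14.6, 3.3) in frame 2 and (14.7, 2.3) in frame 3.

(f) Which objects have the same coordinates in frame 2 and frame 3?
the green cross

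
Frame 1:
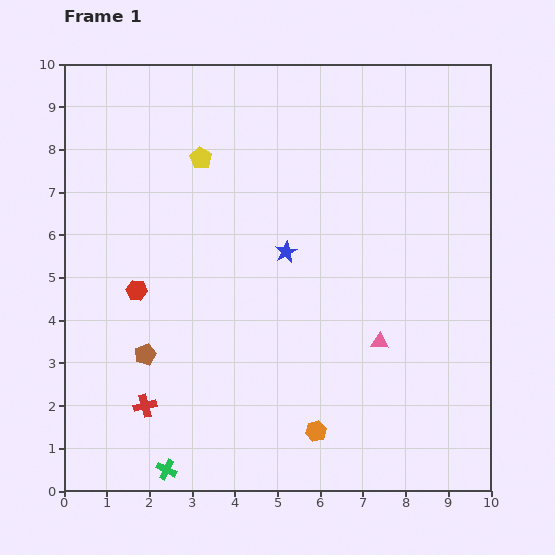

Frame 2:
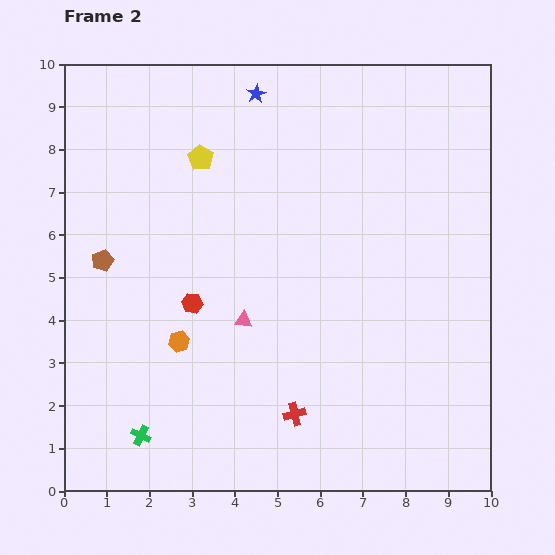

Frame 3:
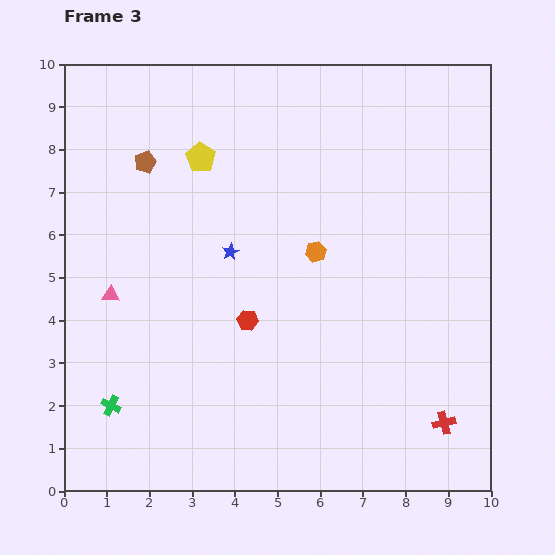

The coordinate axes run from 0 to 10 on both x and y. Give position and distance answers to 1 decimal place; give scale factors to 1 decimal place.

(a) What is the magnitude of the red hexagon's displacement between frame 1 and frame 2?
1.3

The red hexagon moved from (1.7, 4.7) to (3.0, 4.4), a distance of √(1.3² + 0.3²) ≈ 1.3.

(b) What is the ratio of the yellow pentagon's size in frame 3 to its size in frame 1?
1.4×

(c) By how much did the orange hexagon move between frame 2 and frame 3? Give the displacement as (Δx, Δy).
(3.2, 2.1)

The orange hexagon was at (2.7, 3.5) in frame 2 and (5.9, 5.6) in frame 3.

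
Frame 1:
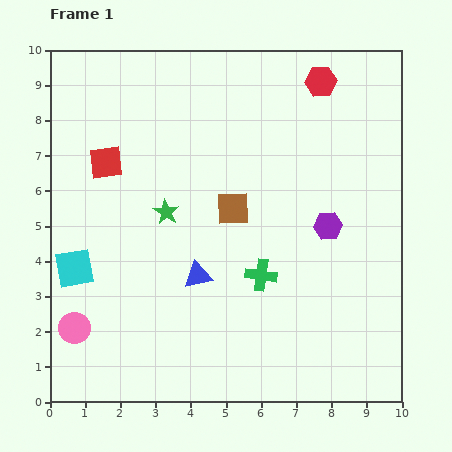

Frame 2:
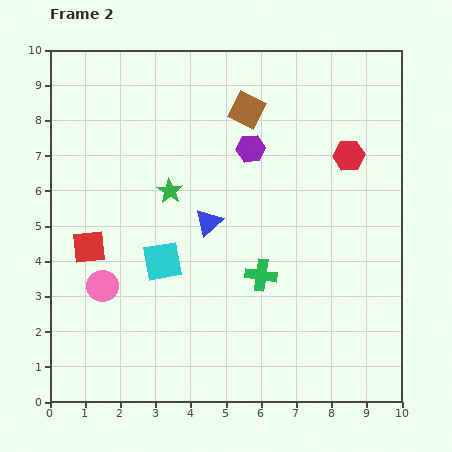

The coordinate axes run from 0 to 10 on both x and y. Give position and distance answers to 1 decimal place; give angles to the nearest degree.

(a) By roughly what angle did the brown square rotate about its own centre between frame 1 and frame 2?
29° clockwise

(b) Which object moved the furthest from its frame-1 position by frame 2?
the purple hexagon

(moved 3.1; next 2.8)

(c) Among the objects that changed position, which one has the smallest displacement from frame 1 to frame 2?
the green star

(moved 0.6)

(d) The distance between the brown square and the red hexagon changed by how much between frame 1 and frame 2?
-1.2

Distance in frame 1: 4.4. Distance in frame 2: 3.2.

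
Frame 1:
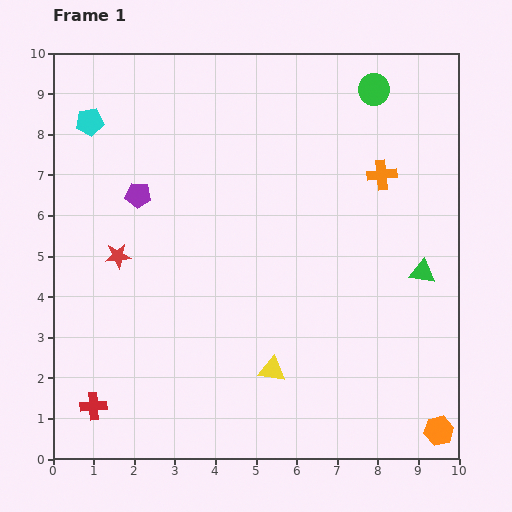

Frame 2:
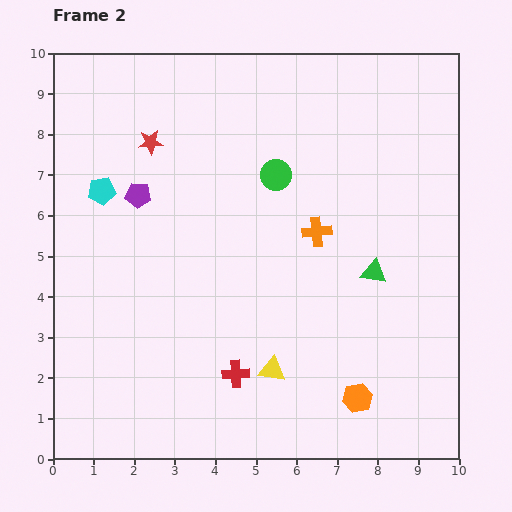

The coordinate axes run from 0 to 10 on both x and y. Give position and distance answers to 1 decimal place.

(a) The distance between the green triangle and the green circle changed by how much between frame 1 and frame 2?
-1.3

Distance in frame 1: 4.7. Distance in frame 2: 3.4.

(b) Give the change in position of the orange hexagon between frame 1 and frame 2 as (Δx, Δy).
(-2.0, 0.8)

The orange hexagon was at (9.5, 0.7) in frame 1 and (7.5, 1.5) in frame 2.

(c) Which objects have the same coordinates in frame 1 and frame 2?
the purple pentagon, the yellow triangle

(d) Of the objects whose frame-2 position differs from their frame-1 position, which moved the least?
the green triangle

(moved 1.2)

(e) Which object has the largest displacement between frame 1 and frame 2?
the red cross

(moved 3.6; next 3.2)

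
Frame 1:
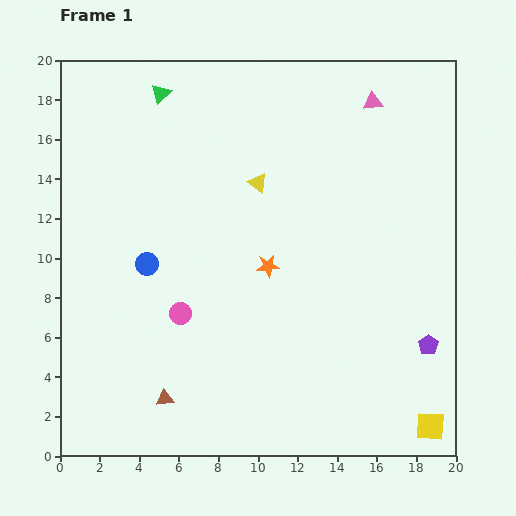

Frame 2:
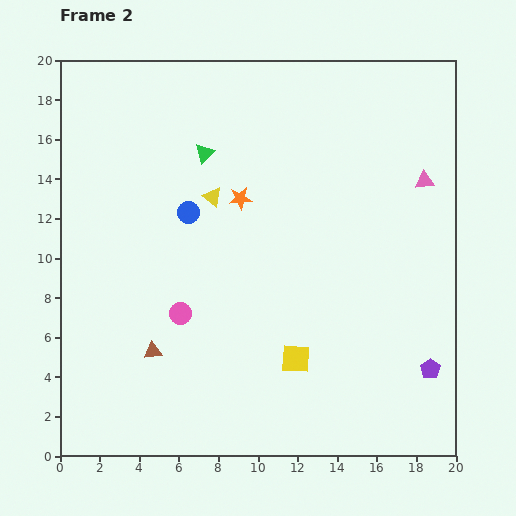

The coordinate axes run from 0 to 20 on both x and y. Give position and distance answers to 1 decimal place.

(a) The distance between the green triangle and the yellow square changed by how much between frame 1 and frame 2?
-10.2

Distance in frame 1: 21.6. Distance in frame 2: 11.4.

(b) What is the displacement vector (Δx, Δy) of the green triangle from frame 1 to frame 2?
(2.2, -3.0)

The green triangle was at (5.1, 18.3) in frame 1 and (7.3, 15.3) in frame 2.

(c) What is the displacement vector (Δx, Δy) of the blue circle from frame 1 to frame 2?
(2.1, 2.6)

The blue circle was at (4.4, 9.7) in frame 1 and (6.5, 12.3) in frame 2.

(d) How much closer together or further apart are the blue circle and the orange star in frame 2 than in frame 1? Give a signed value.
-3.4

Distance in frame 1: 6.1. Distance in frame 2: 2.7.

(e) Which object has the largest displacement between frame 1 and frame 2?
the yellow square

(moved 7.6; next 4.8)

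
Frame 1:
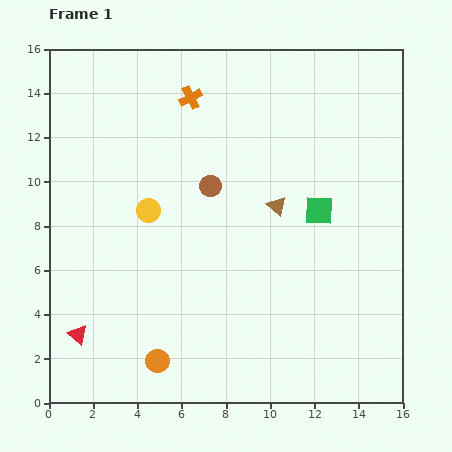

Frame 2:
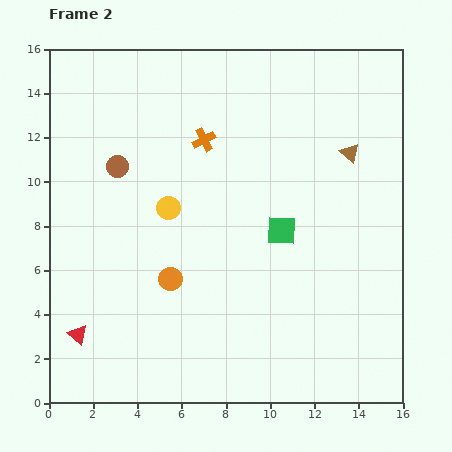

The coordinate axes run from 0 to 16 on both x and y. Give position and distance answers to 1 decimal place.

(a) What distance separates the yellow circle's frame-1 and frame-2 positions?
0.9

The yellow circle moved from (4.5, 8.7) to (5.4, 8.8), a distance of √(0.9² + 0.1²) ≈ 0.9.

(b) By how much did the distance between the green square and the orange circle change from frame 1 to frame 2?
-4.5

Distance in frame 1: 10.0. Distance in frame 2: 5.5.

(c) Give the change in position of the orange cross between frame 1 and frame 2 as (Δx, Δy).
(0.6, -1.9)

The orange cross was at (6.4, 13.8) in frame 1 and (7.0, 11.9) in frame 2.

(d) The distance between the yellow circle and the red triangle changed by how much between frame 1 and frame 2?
+0.6

Distance in frame 1: 6.4. Distance in frame 2: 7.0.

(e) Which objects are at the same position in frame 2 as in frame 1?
the red triangle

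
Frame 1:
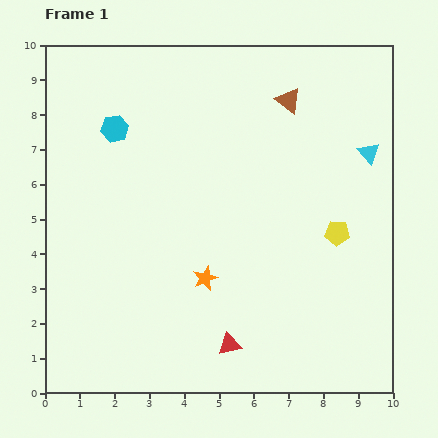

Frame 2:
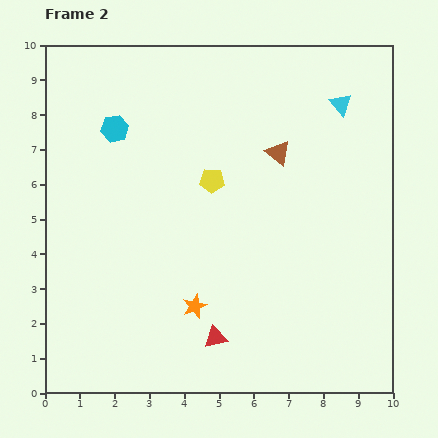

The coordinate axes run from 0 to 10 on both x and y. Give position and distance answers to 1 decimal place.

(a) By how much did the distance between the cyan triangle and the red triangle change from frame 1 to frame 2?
+0.8

Distance in frame 1: 6.8. Distance in frame 2: 7.6.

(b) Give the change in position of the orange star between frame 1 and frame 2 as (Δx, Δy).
(-0.3, -0.8)

The orange star was at (4.6, 3.3) in frame 1 and (4.3, 2.5) in frame 2.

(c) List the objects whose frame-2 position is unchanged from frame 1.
the cyan hexagon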